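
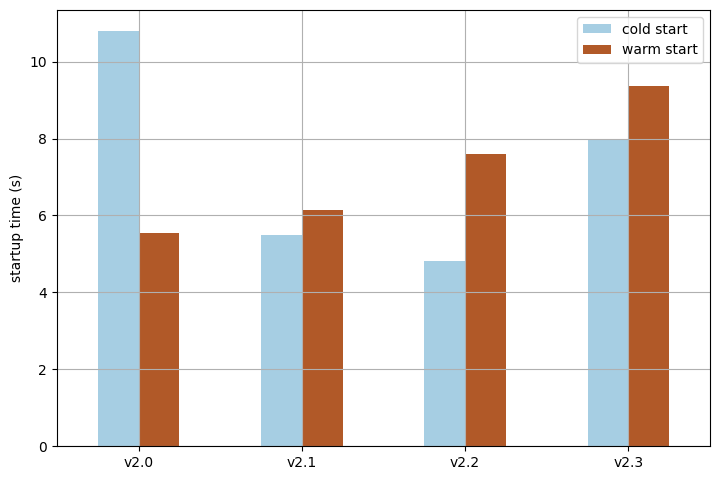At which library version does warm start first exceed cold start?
v2.0: warm start ≈ 6 vs cold start ≈ 11 (not yet); v2.1: warm start ≈ 6 vs cold start ≈ 5 (first crossover).

v2.1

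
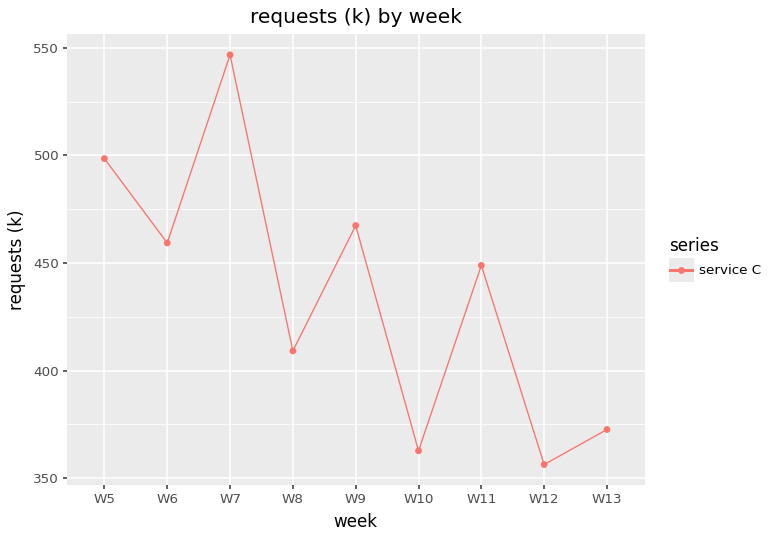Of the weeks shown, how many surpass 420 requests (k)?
5

Above 420: W5, W6, W7, W9, W11.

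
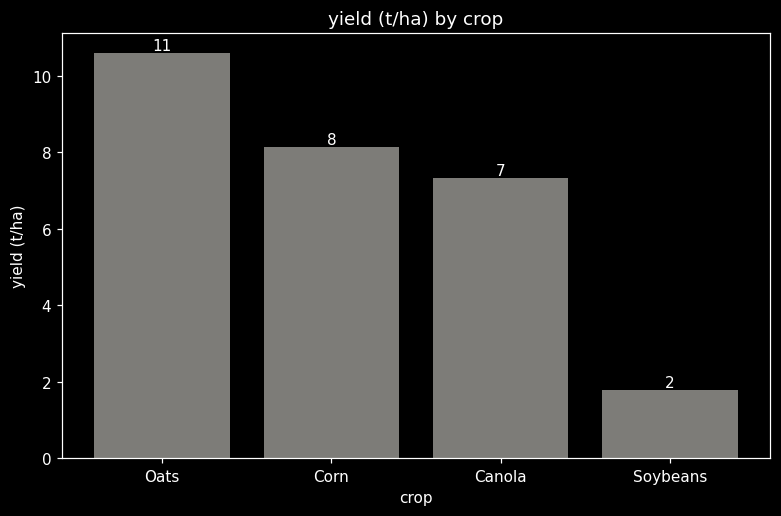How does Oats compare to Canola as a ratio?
Oats ≈ 11, Canola ≈ 7; 11/7 ≈ 1.57.

≈ 1.57×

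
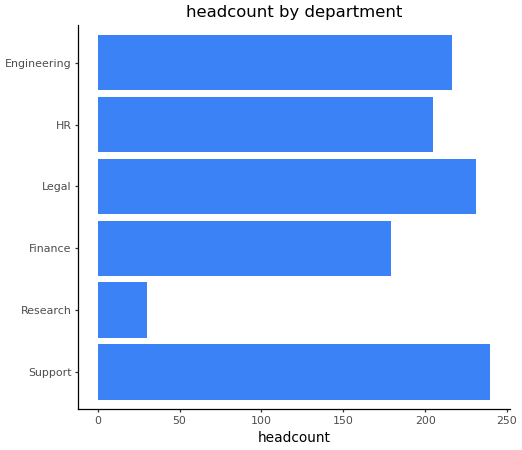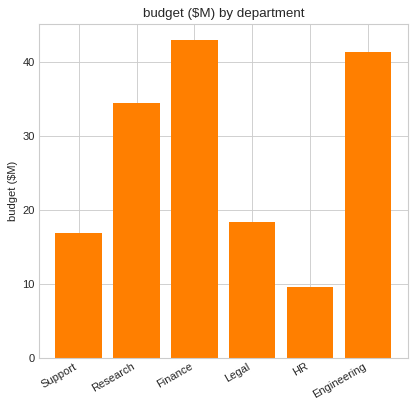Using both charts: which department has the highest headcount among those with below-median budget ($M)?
Support

Chart 2 median budget ($M) ≈ 25; below-median departments: Support, Legal, HR. Among those, Support has the highest headcount (≈ 250).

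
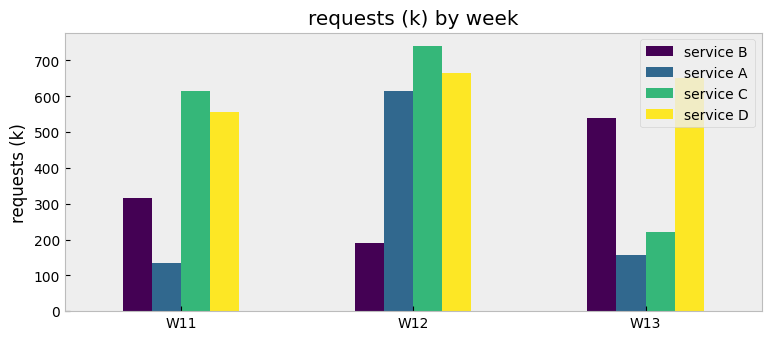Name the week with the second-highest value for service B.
Top 3 for service B: W13 ≈ 500, W11 ≈ 300, W12 ≈ 200.

W11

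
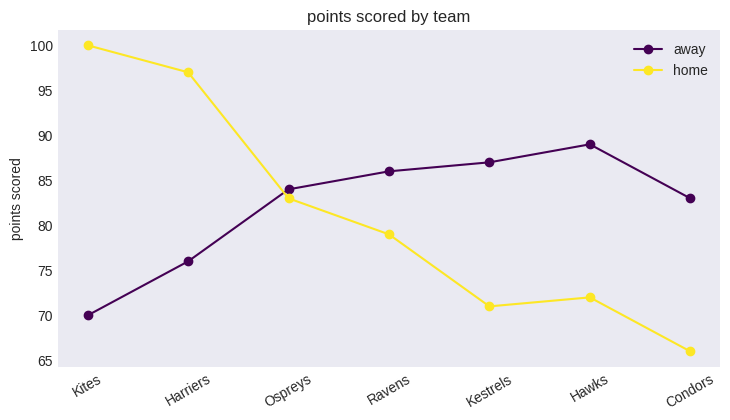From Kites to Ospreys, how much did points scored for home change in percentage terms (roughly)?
Kites ≈ 100, Ospreys ≈ 85; (85 − 100) / 100 ≈ -15%.

≈ -15%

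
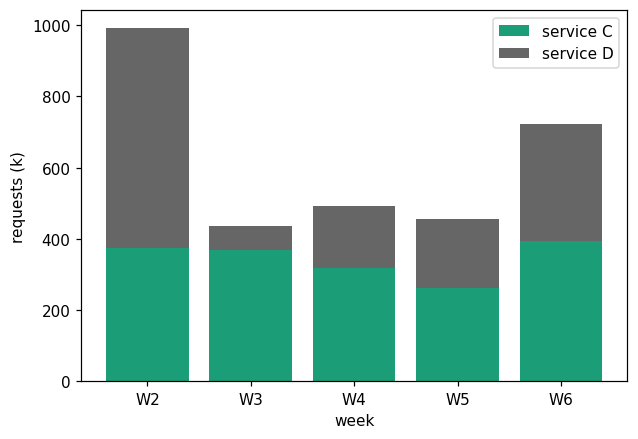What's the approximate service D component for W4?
≈ 200

service D top ≈ 500, bottom ≈ 300; segment ≈ 200.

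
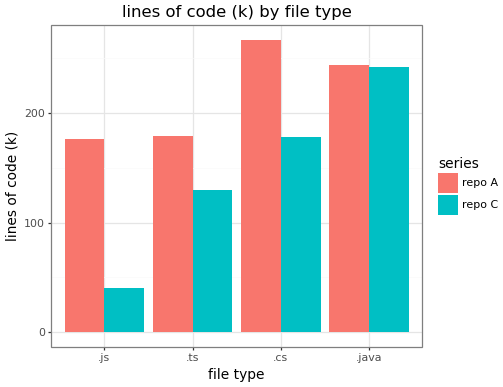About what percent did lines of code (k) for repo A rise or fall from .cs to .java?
≈ -9.1%

.cs ≈ 275, .java ≈ 250; (250 − 275) / 275 ≈ -9.1%.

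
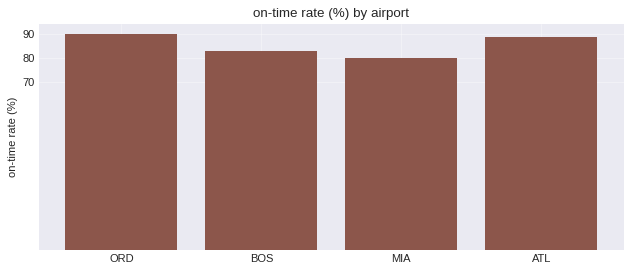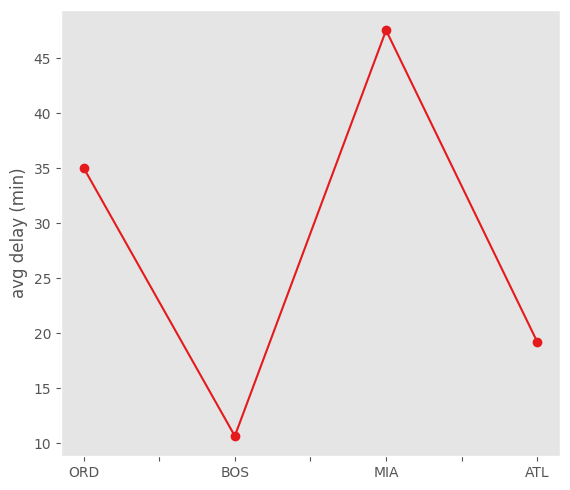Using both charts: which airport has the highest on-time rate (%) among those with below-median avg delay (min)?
Chart 2 median avg delay (min) ≈ 25; below-median airports: BOS, ATL. Among those, ATL has the highest on-time rate (%) (≈ 90).

ATL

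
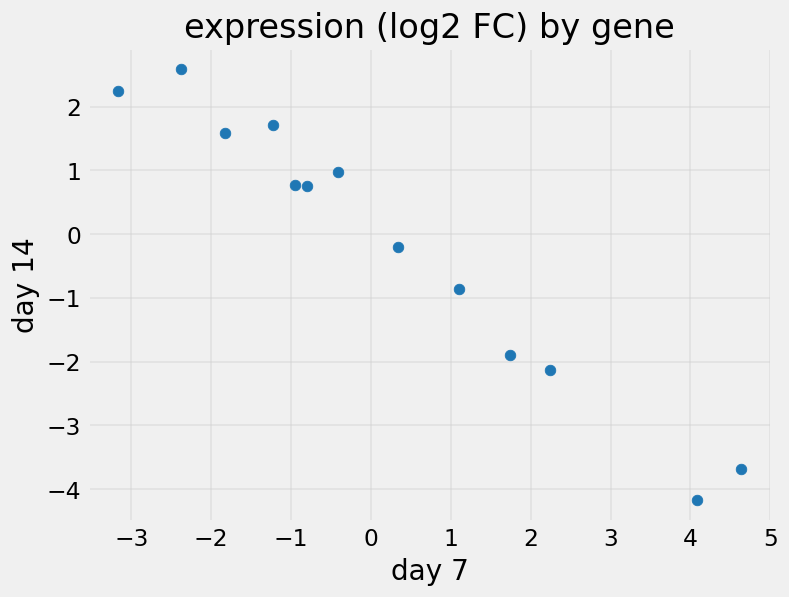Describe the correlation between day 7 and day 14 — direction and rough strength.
Points are negatively correlated; strong (|r| ≈ 1.0).

negative, strong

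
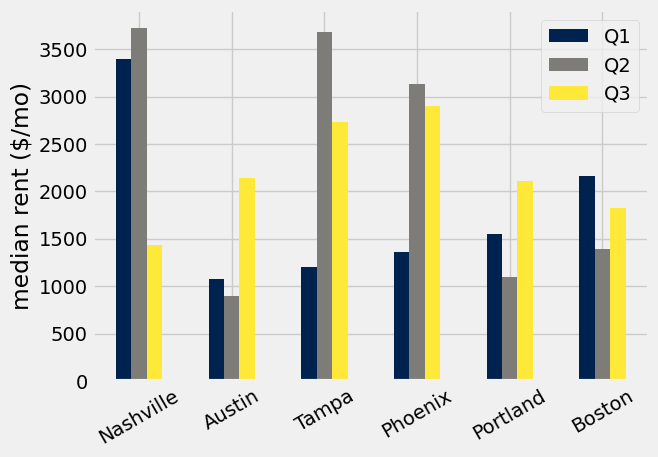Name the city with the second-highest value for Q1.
Boston

Top 3 for Q1: Nashville ≈ 3500, Boston ≈ 2000, Portland ≈ 1500.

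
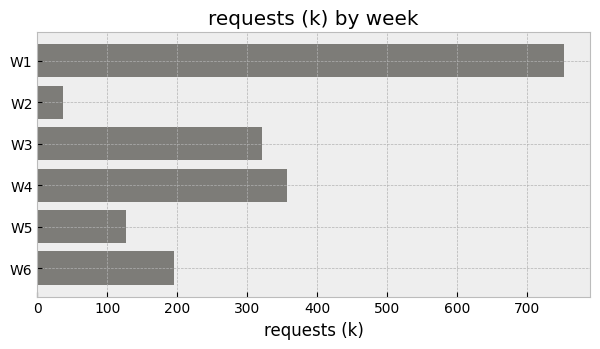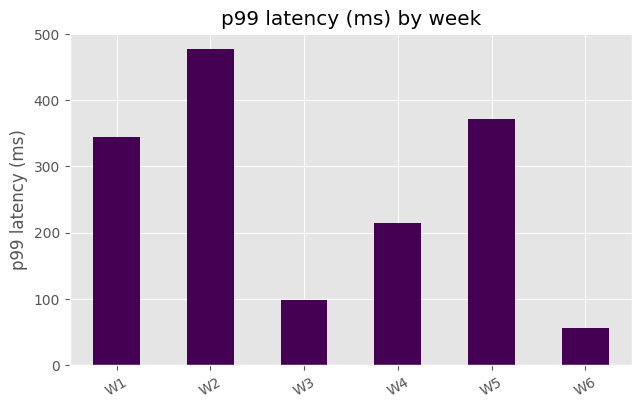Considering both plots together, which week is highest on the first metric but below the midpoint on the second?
Chart 2 median p99 latency (ms) ≈ 300; below-median weeks: W3, W4, W6. Among those, W4 has the highest requests (k) (≈ 400).

W4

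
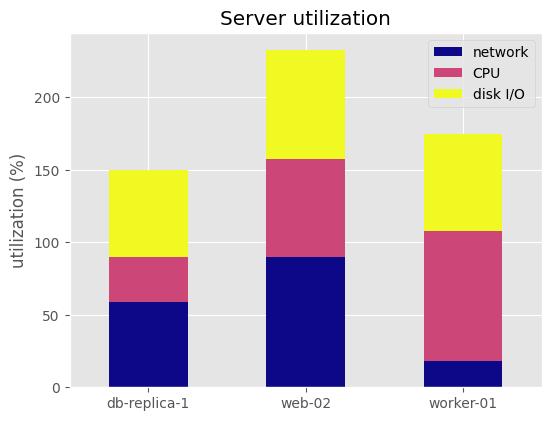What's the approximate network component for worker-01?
network top ≈ 20, bottom ≈ 0; segment ≈ 20.

≈ 20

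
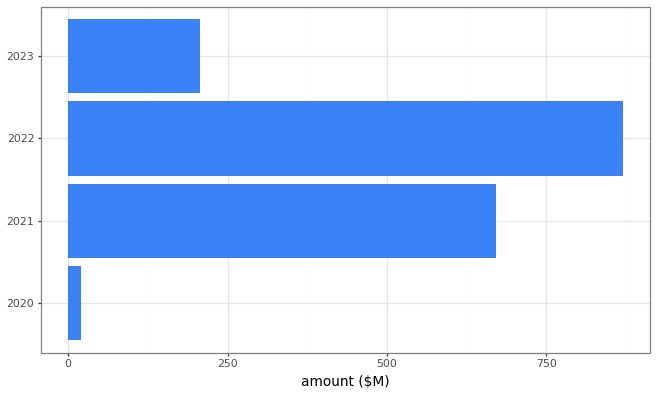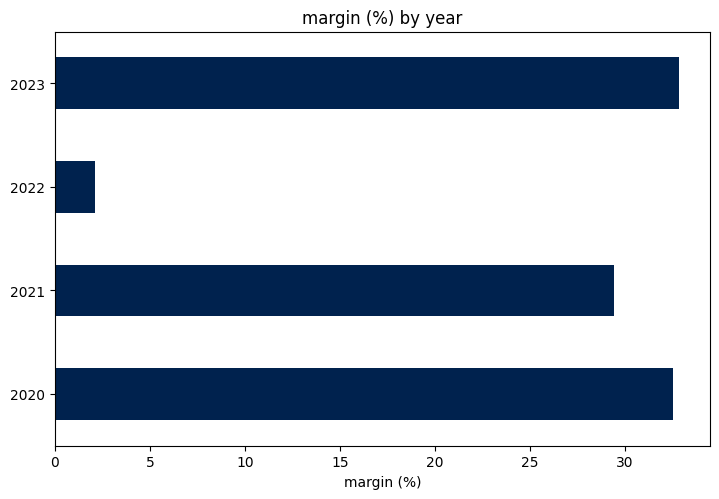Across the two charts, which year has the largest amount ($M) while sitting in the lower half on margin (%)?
Chart 2 median margin (%) ≈ 30; below-median years: 2021, 2022. Among those, 2022 has the highest amount ($M) (≈ 900).

2022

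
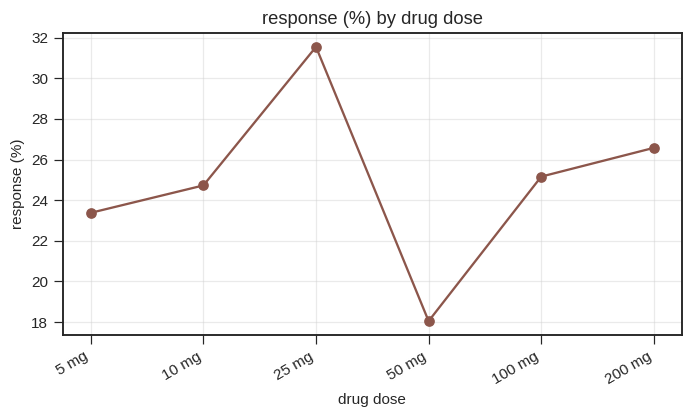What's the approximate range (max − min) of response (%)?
Max 25 mg ≈ 32, min 50 mg ≈ 18; range ≈ 14.

≈ 14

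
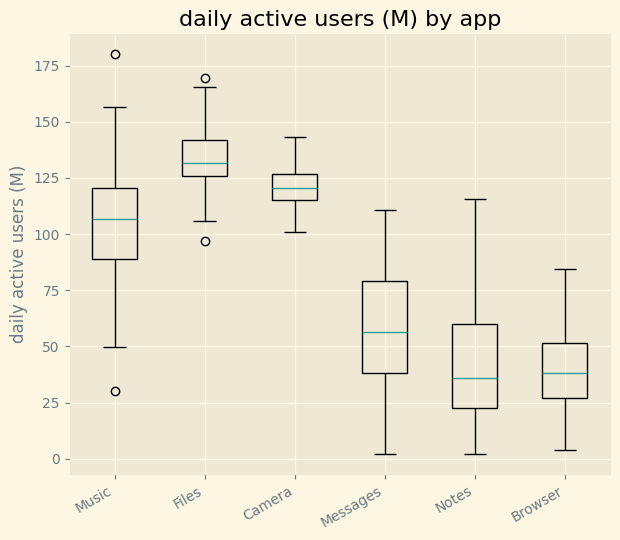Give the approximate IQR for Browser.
Q3 ≈ 50, Q1 ≈ 30; IQR ≈ 20.

≈ 20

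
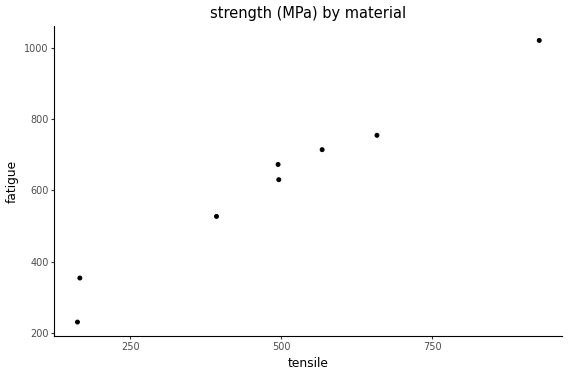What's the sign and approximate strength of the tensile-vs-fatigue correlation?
Points are positively correlated; strong (|r| ≈ 1.0).

positive, strong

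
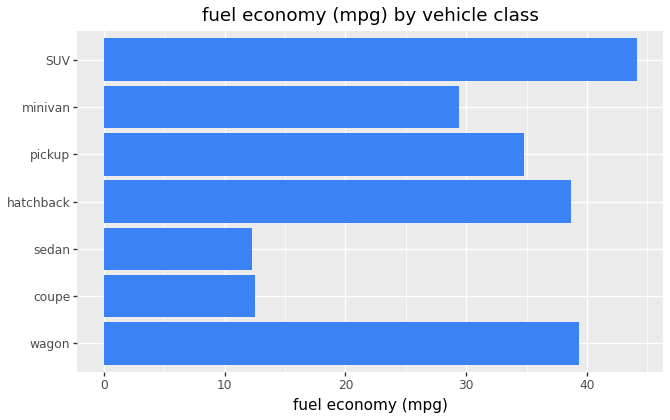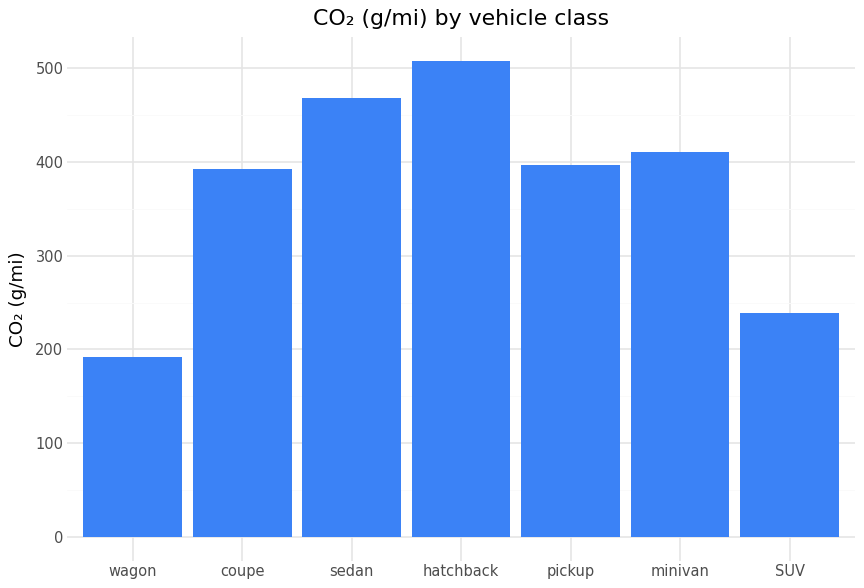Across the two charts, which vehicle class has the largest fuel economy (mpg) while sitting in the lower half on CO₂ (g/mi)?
SUV

Chart 2 median CO₂ (g/mi) ≈ 400; below-median vehicle classes: wagon, coupe, SUV. Among those, SUV has the highest fuel economy (mpg) (≈ 45).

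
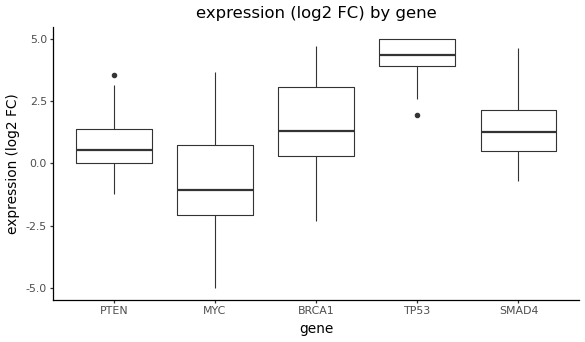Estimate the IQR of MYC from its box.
Q3 ≈ 1.0, Q1 ≈ -2.0; IQR ≈ 3.0.

≈ 3.0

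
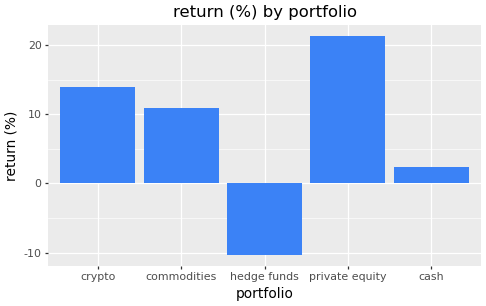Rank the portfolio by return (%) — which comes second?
Top 3: private equity ≈ 20, crypto ≈ 15, commodities ≈ 10.

crypto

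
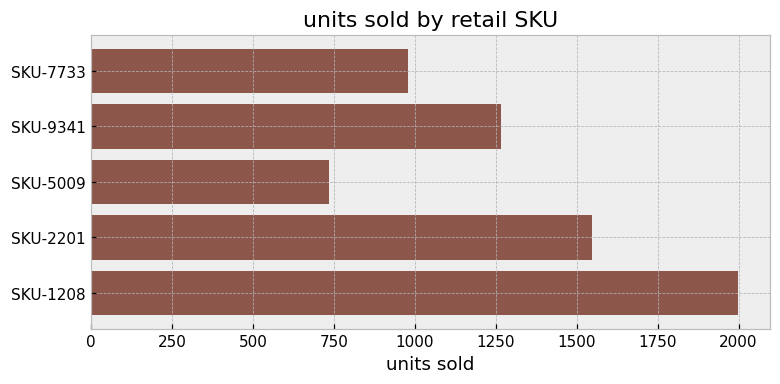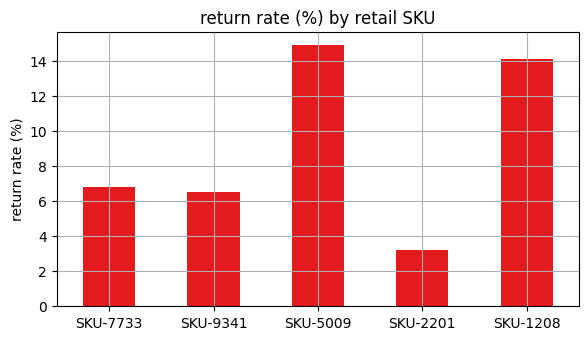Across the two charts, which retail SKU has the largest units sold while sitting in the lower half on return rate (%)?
SKU-2201

Chart 2 median return rate (%) ≈ 6; below-median retail SKUs: SKU-9341, SKU-2201. Among those, SKU-2201 has the highest units sold (≈ 1600).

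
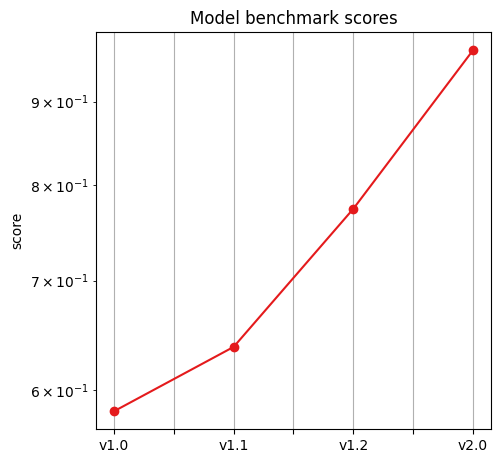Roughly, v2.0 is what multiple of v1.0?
≈ 1.58×

v2.0 ≈ 0.95, v1.0 ≈ 0.60; 0.95/0.60 ≈ 1.58.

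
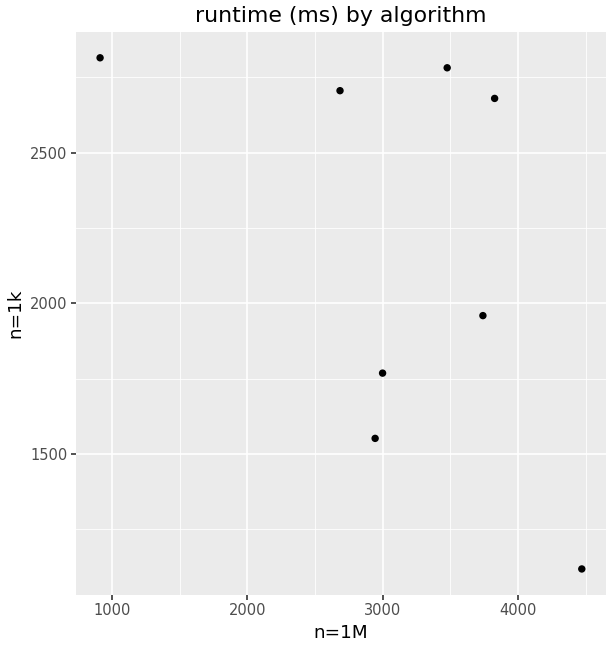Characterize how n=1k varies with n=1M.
negative, moderate

Points are negatively correlated; moderate (|r| ≈ 0.5).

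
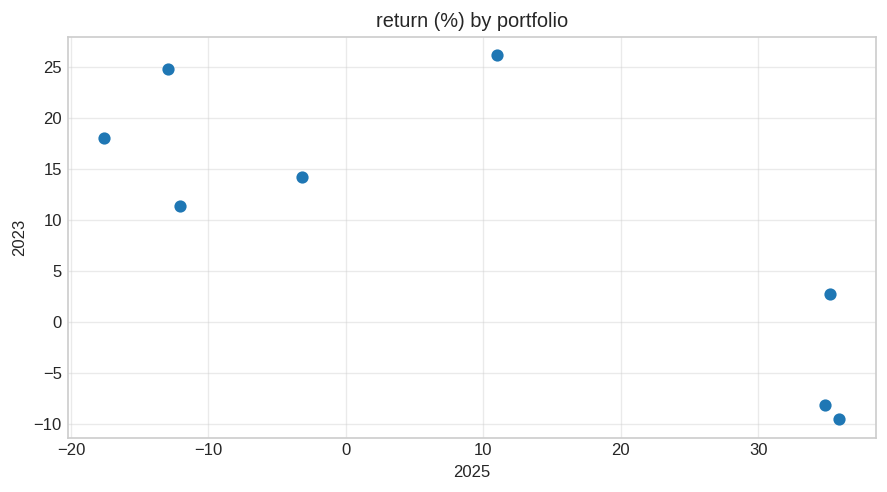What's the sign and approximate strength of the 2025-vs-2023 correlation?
negative, strong

Points are negatively correlated; strong (|r| ≈ 0.8).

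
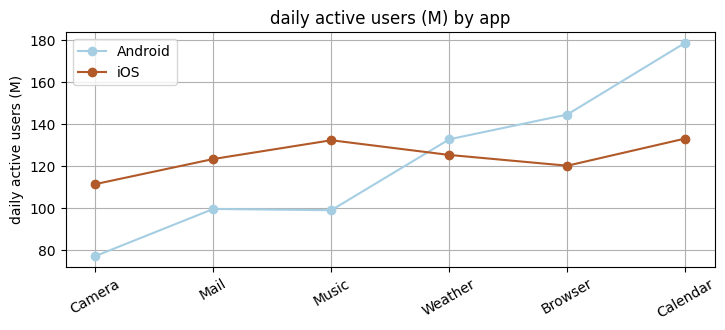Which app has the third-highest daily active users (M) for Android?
Top 4 for Android: Calendar ≈ 180, Browser ≈ 140, Weather ≈ 130, Mail ≈ 100.

Weather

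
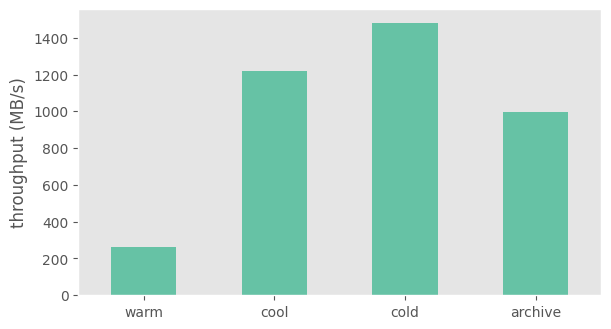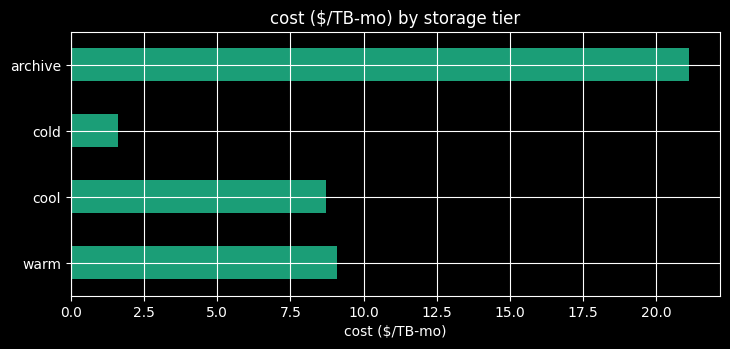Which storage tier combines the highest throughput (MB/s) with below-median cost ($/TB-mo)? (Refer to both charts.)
cold

Chart 2 median cost ($/TB-mo) ≈ 8; below-median storage tiers: cool, cold. Among those, cold has the highest throughput (MB/s) (≈ 1400).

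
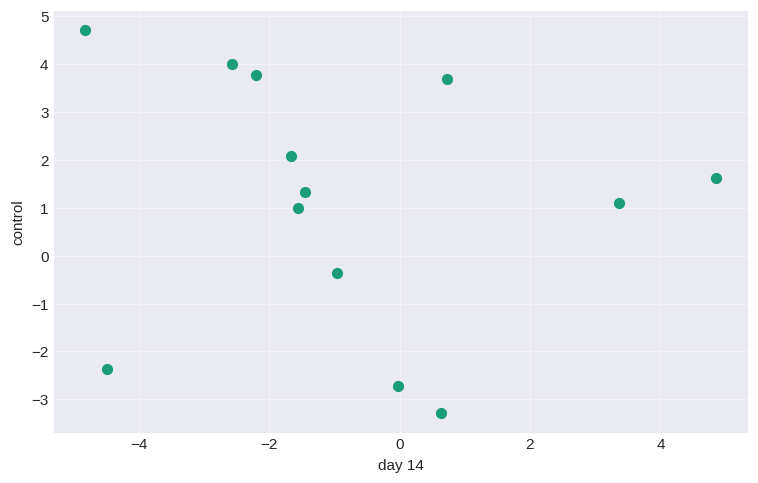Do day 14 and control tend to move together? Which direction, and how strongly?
Points are roughly uncorrelated; weak (|r| ≈ 0.2).

no clear correlation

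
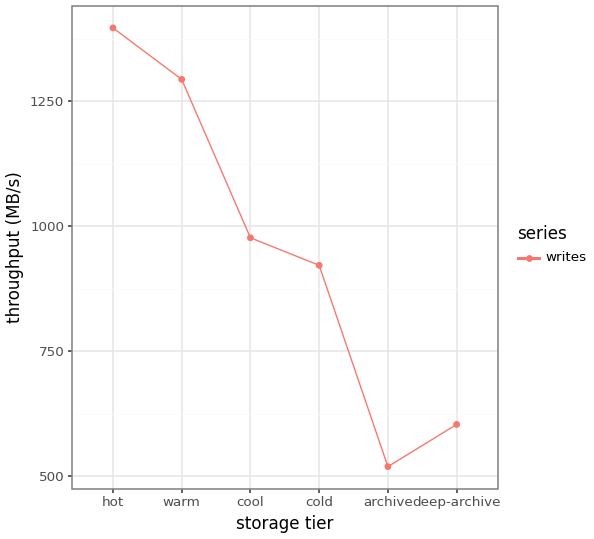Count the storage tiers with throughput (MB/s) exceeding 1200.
2

Above 1200: hot, warm.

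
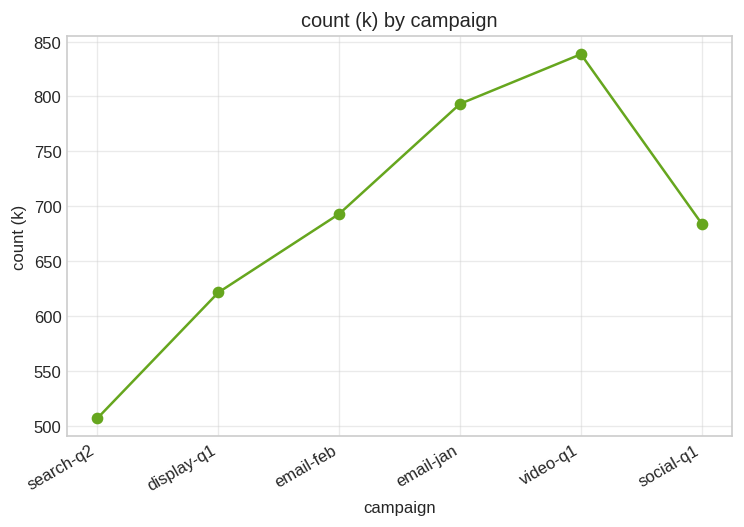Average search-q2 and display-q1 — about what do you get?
(500 + 600) / 2 ≈ 550.

≈ 550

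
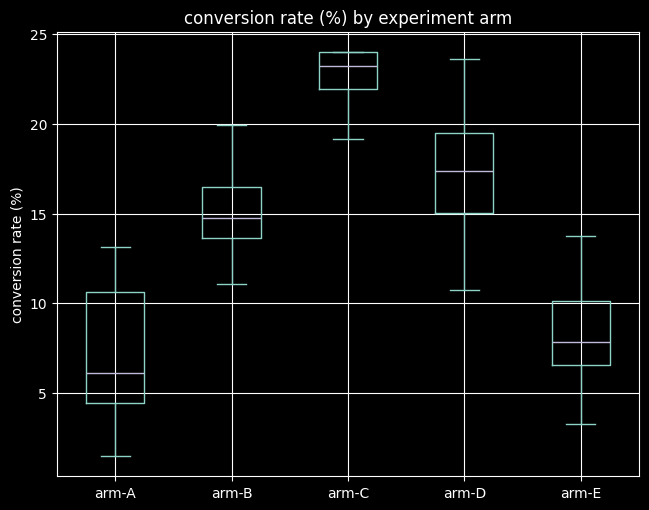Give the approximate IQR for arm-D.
≈ 4

Q3 ≈ 20, Q1 ≈ 16; IQR ≈ 4.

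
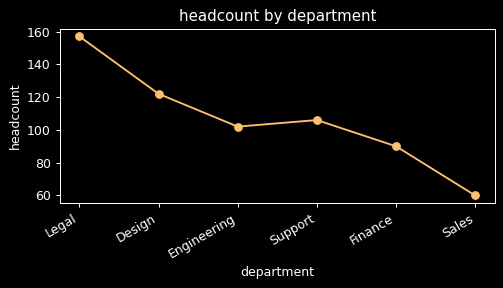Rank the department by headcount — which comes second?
Top 3: Legal ≈ 160, Design ≈ 120, Support ≈ 110.

Design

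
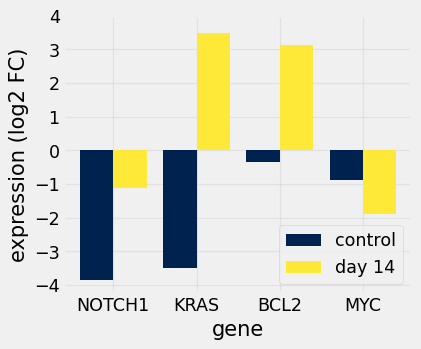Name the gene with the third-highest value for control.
KRAS

Top 4 for control: BCL2 ≈ 0, MYC ≈ -1, KRAS ≈ -3, NOTCH1 ≈ -4.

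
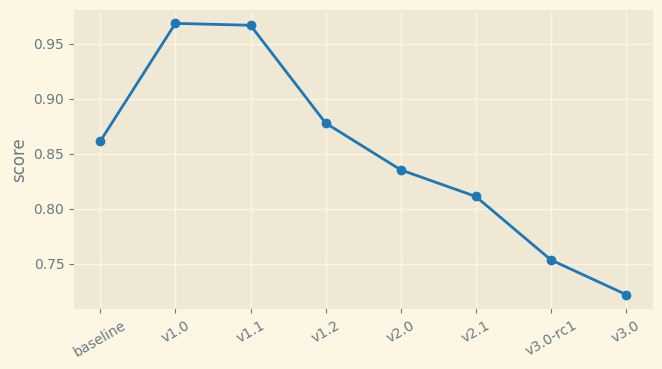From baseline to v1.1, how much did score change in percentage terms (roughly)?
≈ +11.8%

baseline ≈ 0.85, v1.1 ≈ 0.95; (0.95 − 0.85) / 0.85 ≈ +11.8%.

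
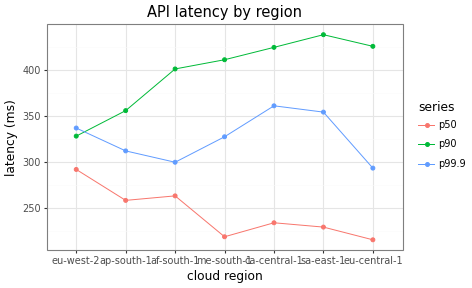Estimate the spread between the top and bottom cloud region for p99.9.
Max ca-central-1 ≈ 360, min eu-central-1 ≈ 300; range ≈ 60.

≈ 60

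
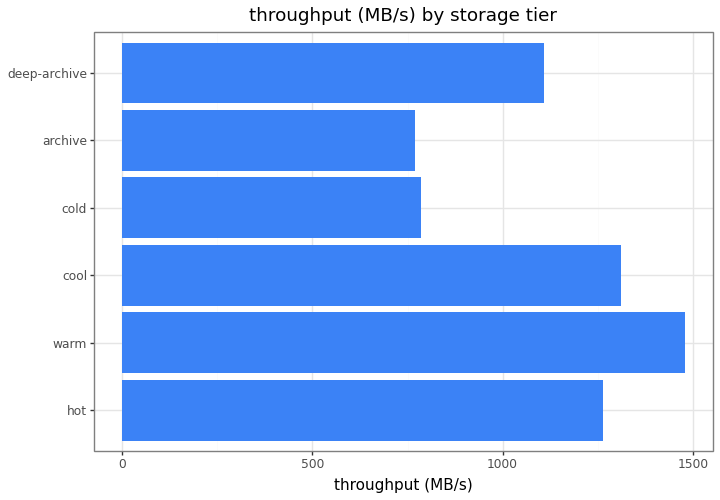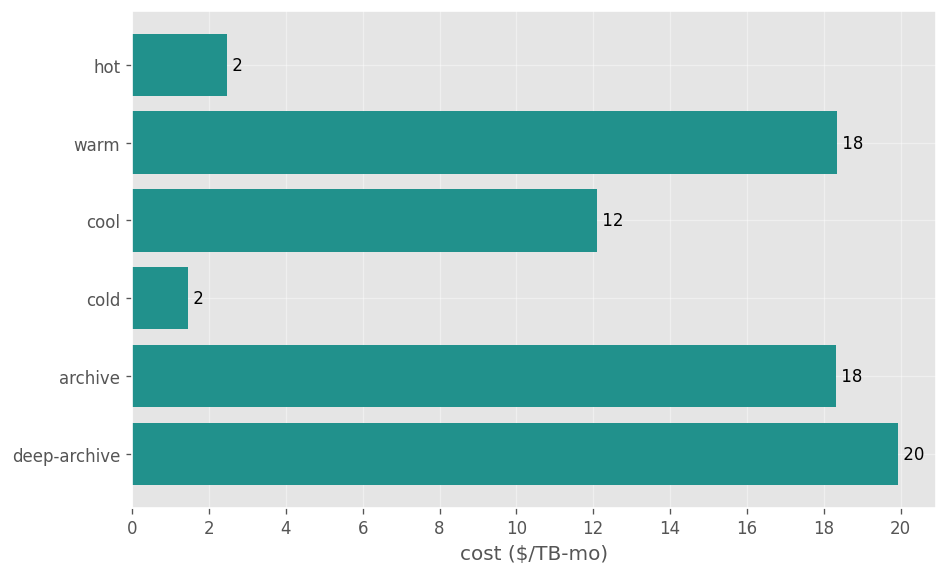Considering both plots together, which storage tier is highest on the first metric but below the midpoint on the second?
Chart 2 median cost ($/TB-mo) ≈ 16; below-median storage tiers: hot, cool, cold. Among those, cool has the highest throughput (MB/s) (≈ 1400).

cool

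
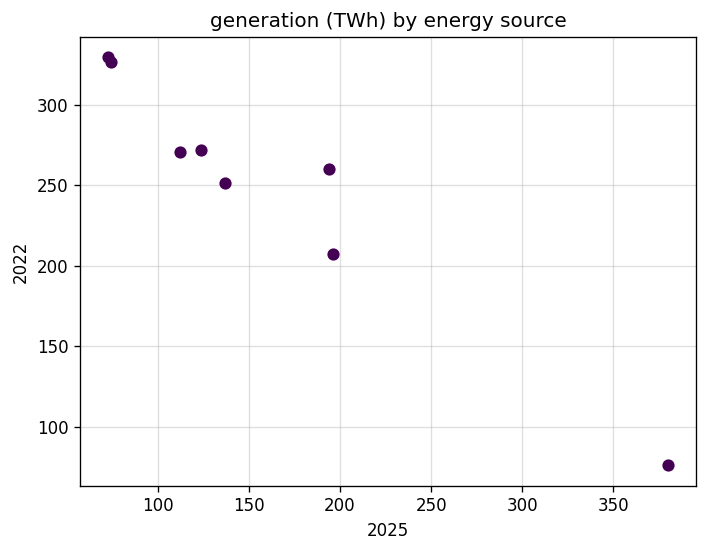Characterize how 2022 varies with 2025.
Points are negatively correlated; strong (|r| ≈ 1.0).

negative, strong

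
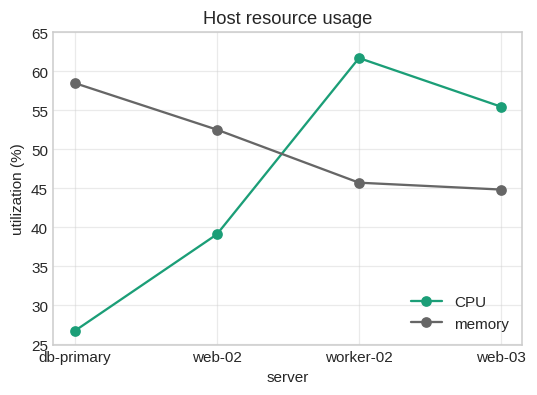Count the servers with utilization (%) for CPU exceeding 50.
2

Above 50: worker-02, web-03.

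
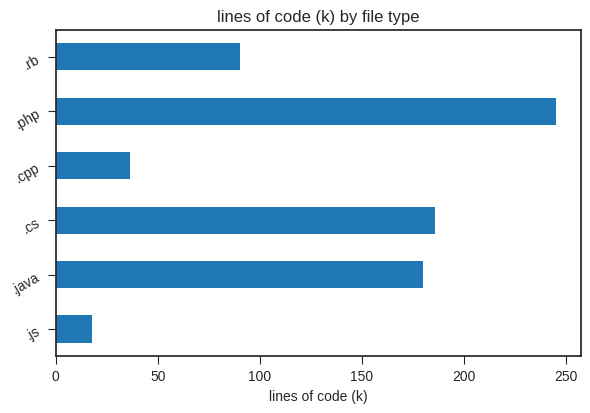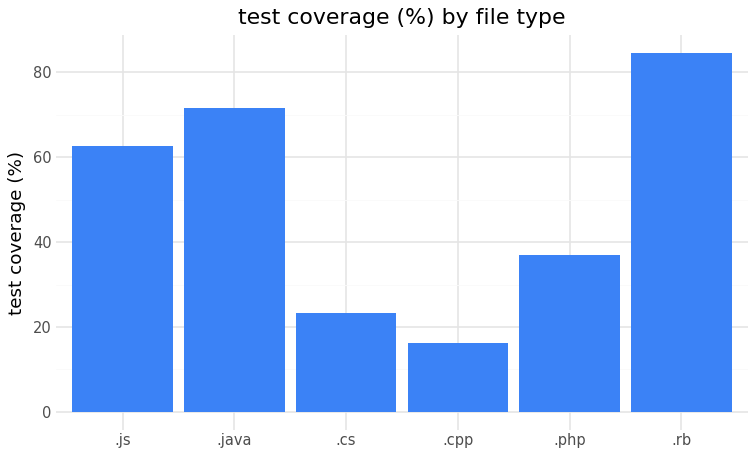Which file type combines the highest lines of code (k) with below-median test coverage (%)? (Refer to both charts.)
.php

Chart 2 median test coverage (%) ≈ 50; below-median file types: .cs, .cpp, .php. Among those, .php has the highest lines of code (k) (≈ 250).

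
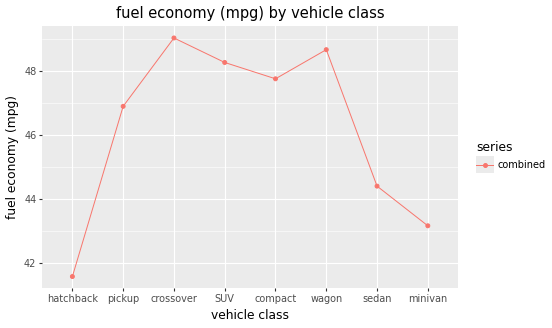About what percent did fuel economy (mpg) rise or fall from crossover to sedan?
≈ -10.2%

crossover ≈ 49, sedan ≈ 44; (44 − 49) / 49 ≈ -10.2%.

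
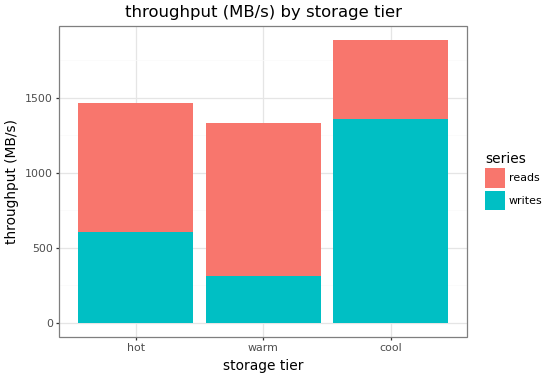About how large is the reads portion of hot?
reads top ≈ 1400, bottom ≈ 600; segment ≈ 800.

≈ 800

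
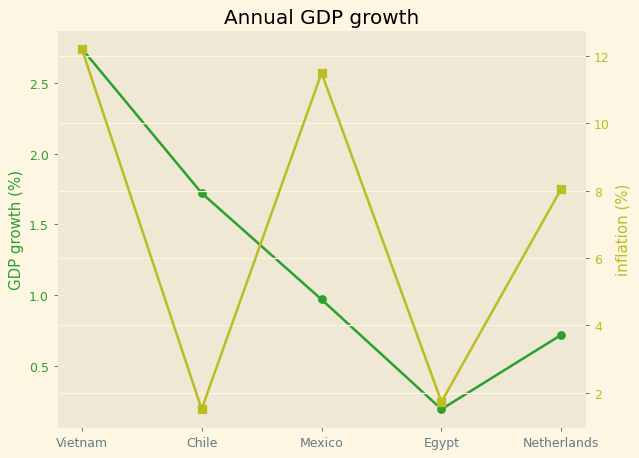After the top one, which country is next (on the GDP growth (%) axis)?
Top 3 (on the GDP growth (%) axis): Vietnam ≈ 2.5, Chile ≈ 1.5, Mexico ≈ 1.0.

Chile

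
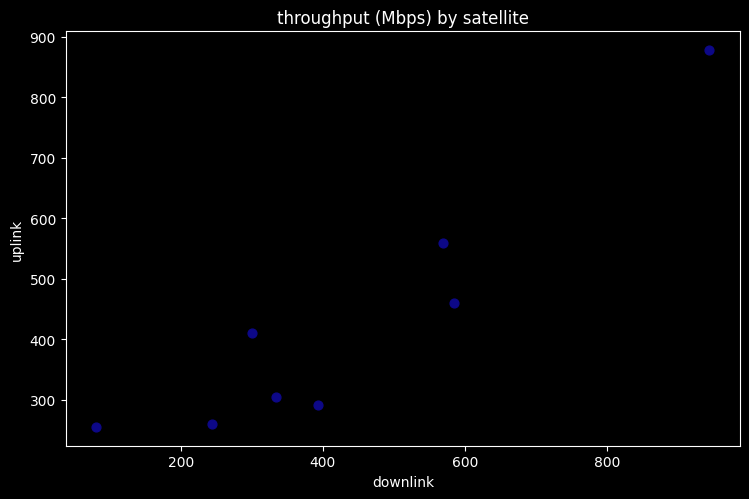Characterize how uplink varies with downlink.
Points are positively correlated; strong (|r| ≈ 0.9).

positive, strong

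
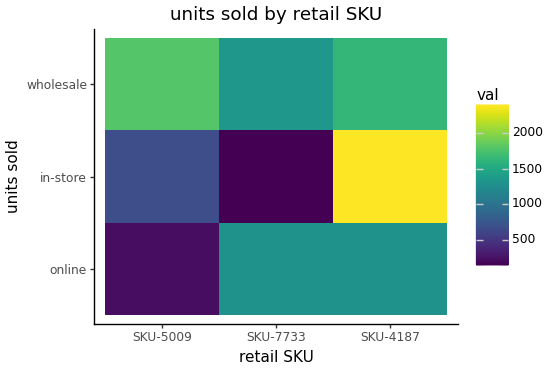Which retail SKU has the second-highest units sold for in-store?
Top 3 for in-store: SKU-4187 ≈ 2400, SKU-5009 ≈ 600, SKU-7733 ≈ 200.

SKU-5009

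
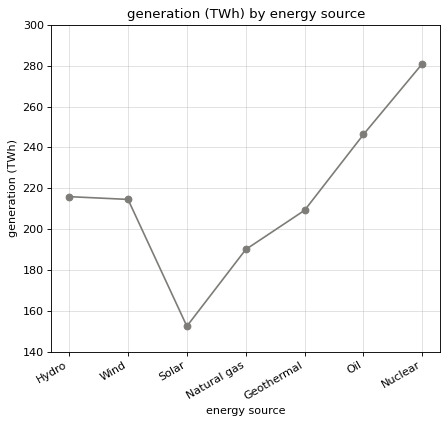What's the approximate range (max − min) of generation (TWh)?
Max Nuclear ≈ 280, min Solar ≈ 160; range ≈ 120.

≈ 120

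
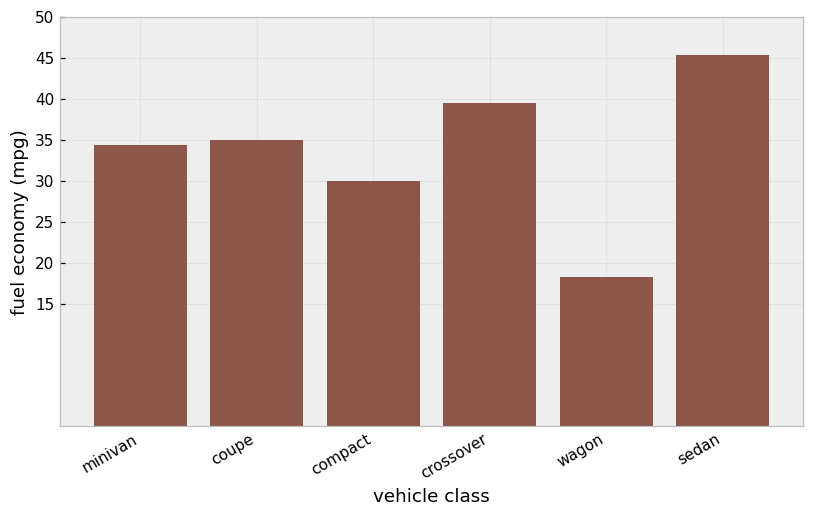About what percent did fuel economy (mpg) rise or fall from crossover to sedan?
≈ +12.5%

crossover ≈ 40, sedan ≈ 45; (45 − 40) / 40 ≈ +12.5%.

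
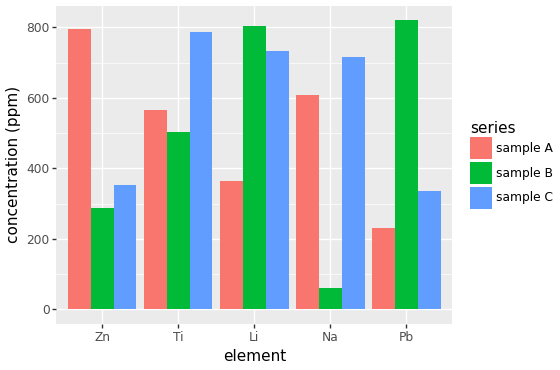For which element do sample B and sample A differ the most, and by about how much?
Pb: sample B ≈ 800, sample A ≈ 200 → gap ≈ 600. Next-largest (Na) is only ≈ 500.

Pb, ≈ 600 ppm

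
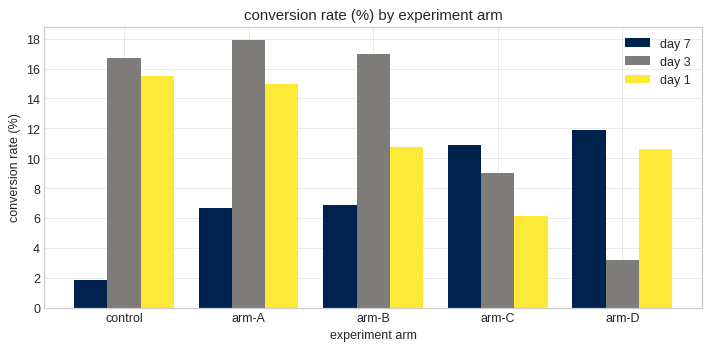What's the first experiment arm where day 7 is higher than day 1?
arm-B: day 7 ≈ 6 vs day 1 ≈ 10 (not yet); arm-C: day 7 ≈ 10 vs day 1 ≈ 6 (first crossover).

arm-C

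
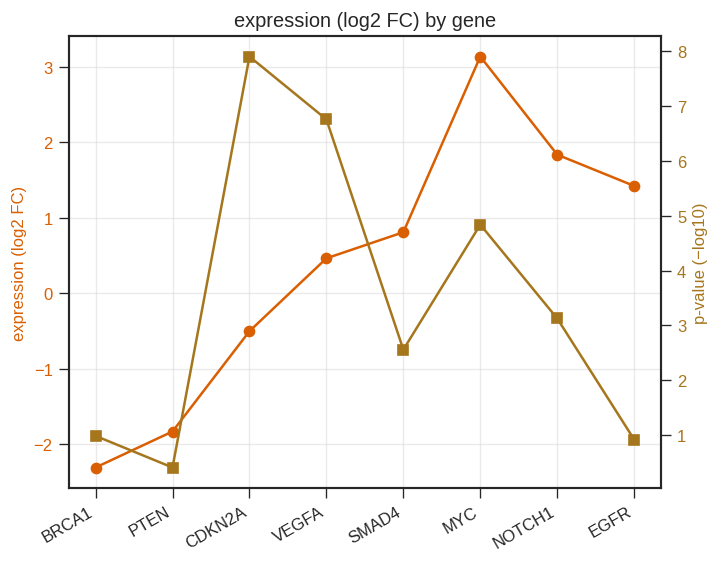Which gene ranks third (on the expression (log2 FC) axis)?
Top 4 (on the expression (log2 FC) axis): MYC ≈ 3.0, NOTCH1 ≈ 2.0, EGFR ≈ 1.5, SMAD4 ≈ 1.0.

EGFR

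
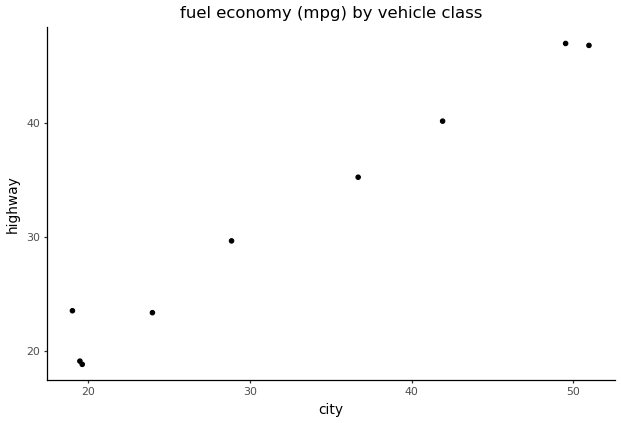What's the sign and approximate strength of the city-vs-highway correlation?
Points are positively correlated; strong (|r| ≈ 1.0).

positive, strong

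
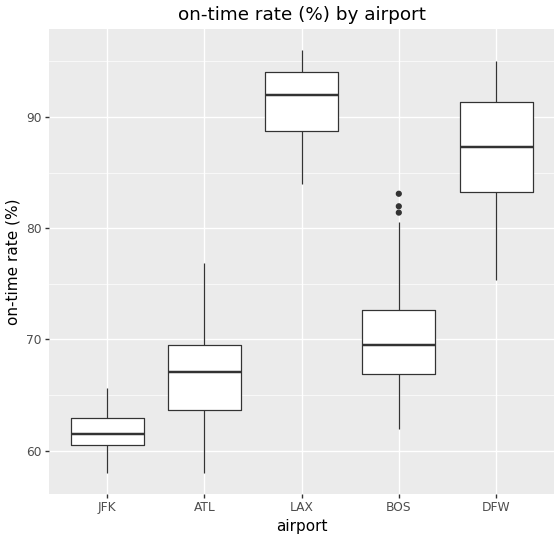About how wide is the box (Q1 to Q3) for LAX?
≈ 5

Q3 ≈ 95, Q1 ≈ 90; IQR ≈ 5.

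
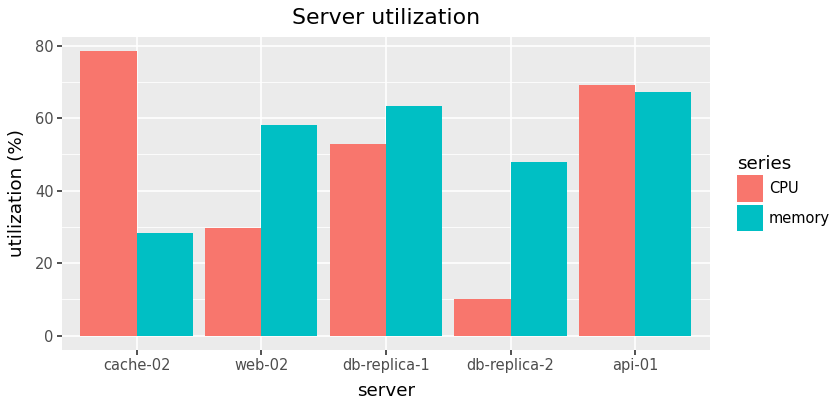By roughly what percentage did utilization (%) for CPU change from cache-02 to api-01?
cache-02 ≈ 80, api-01 ≈ 70; (70 − 80) / 80 ≈ -12.5%.

≈ -12.5%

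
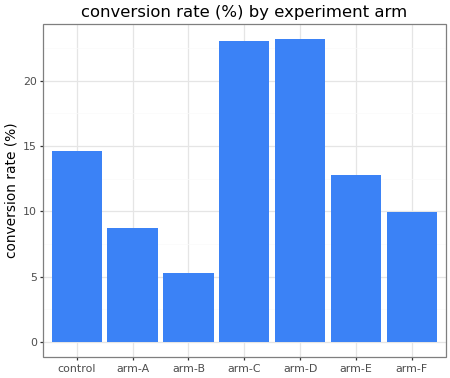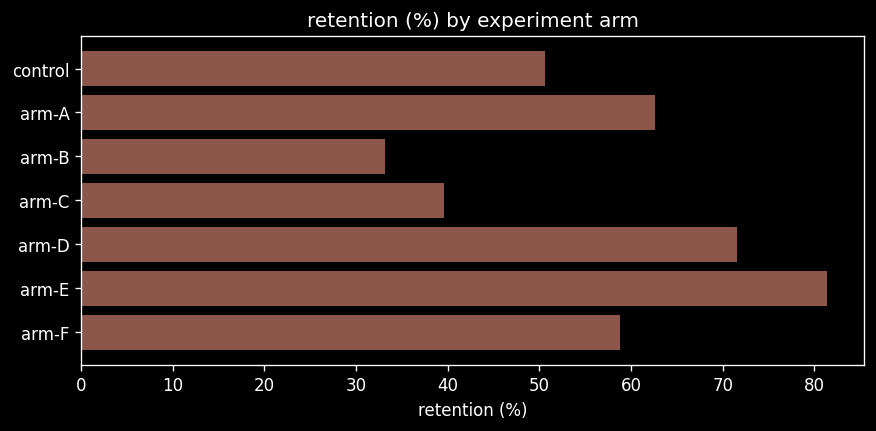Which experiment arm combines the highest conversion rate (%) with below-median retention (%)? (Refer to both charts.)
Chart 2 median retention (%) ≈ 60; below-median experiment arms: control, arm-B, arm-C. Among those, arm-C has the highest conversion rate (%) (≈ 25).

arm-C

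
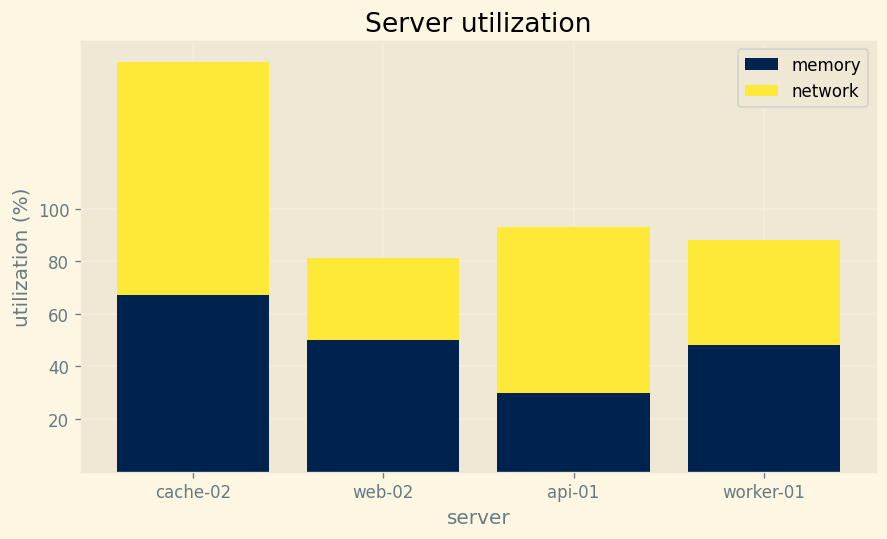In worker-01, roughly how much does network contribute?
network top ≈ 80, bottom ≈ 40; segment ≈ 40.

≈ 40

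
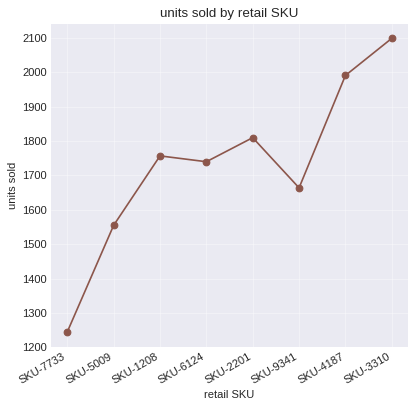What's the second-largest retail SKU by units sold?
SKU-4187

Top 3: SKU-3310 ≈ 2100, SKU-4187 ≈ 2000, SKU-2201 ≈ 1800.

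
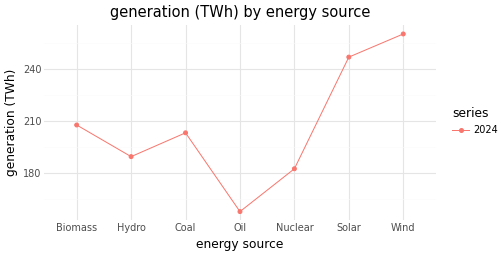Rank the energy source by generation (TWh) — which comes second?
Top 3: Wind ≈ 260, Solar ≈ 250, Biomass ≈ 210.

Solar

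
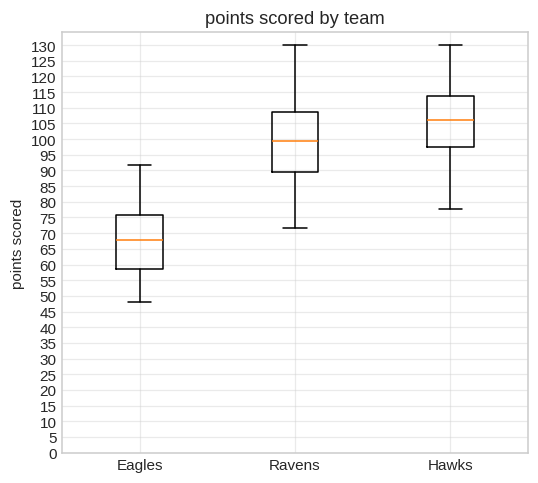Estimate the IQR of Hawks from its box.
≈ 15

Q3 ≈ 115, Q1 ≈ 100; IQR ≈ 15.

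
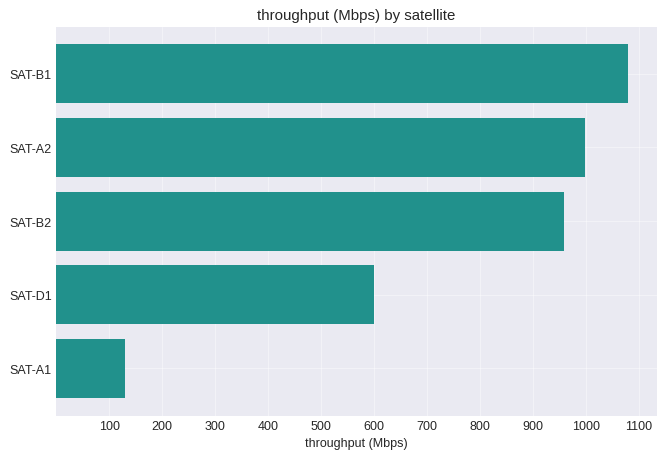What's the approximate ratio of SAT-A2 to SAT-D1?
SAT-A2 ≈ 1000, SAT-D1 ≈ 600; 1000/600 ≈ 1.67.

≈ 1.67×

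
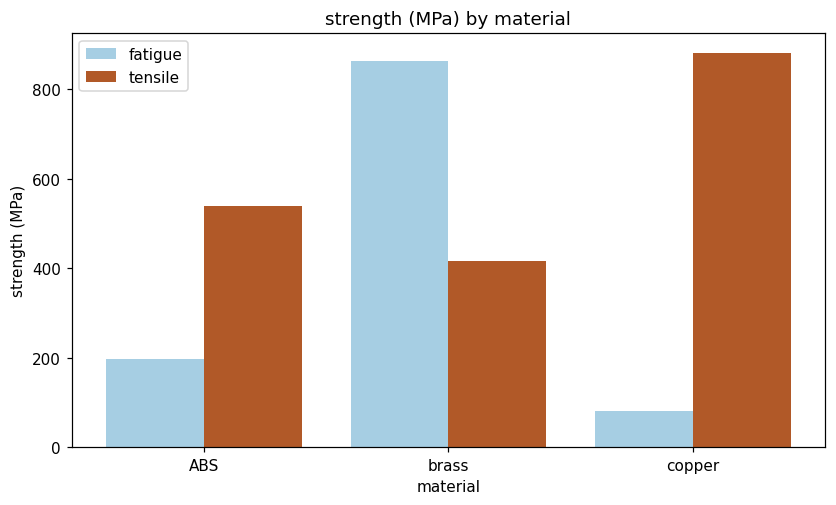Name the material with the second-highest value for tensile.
Top 3 for tensile: copper ≈ 900, ABS ≈ 500, brass ≈ 400.

ABS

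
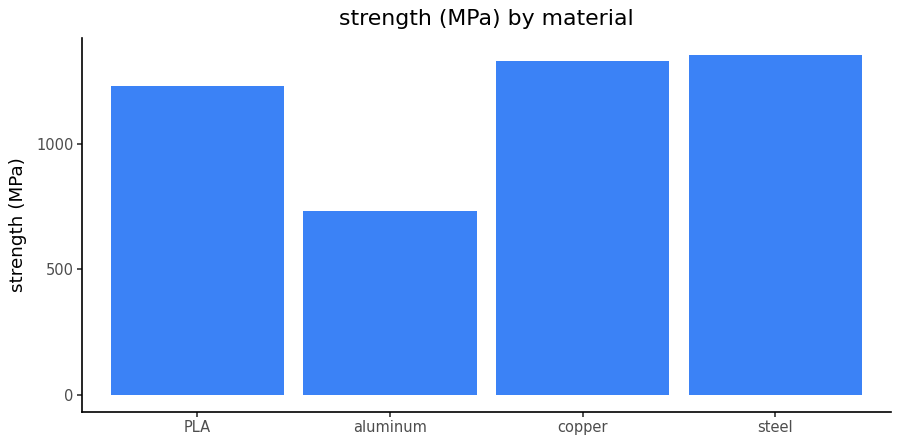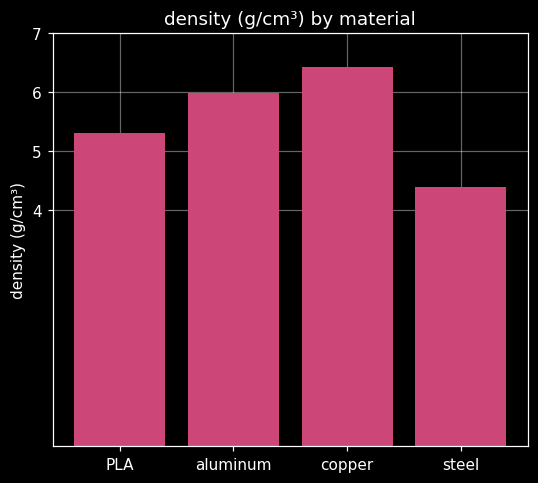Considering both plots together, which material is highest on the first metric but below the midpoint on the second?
Chart 2 median density (g/cm³) ≈ 6; below-median materials: PLA, steel. Among those, steel has the highest strength (MPa) (≈ 1400).

steel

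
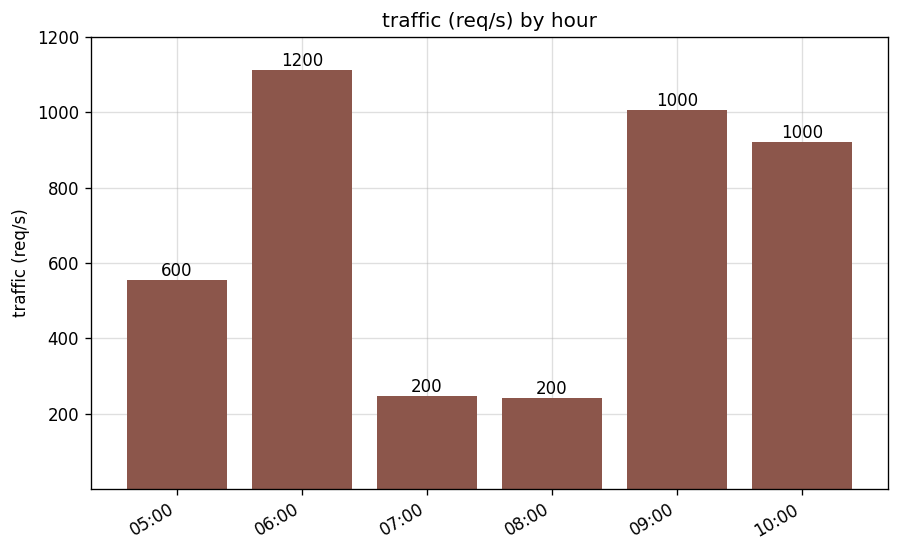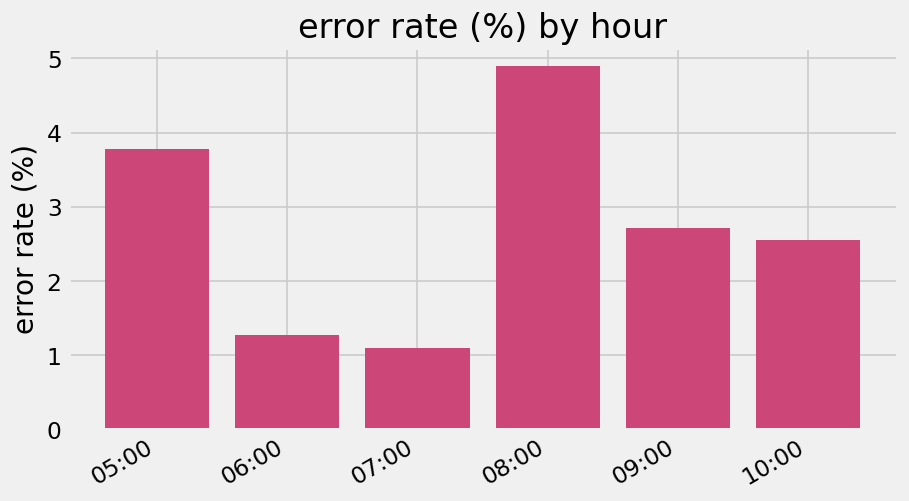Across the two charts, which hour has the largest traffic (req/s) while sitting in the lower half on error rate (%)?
06:00

Chart 2 median error rate (%) ≈ 2.5; below-median hours: 06:00, 07:00, 10:00. Among those, 06:00 has the highest traffic (req/s) (≈ 1200).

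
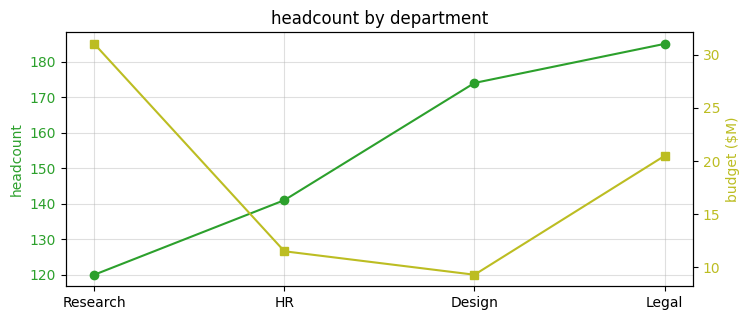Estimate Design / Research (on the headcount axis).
≈ 1.42×

Design ≈ 170, Research ≈ 120; 170/120 ≈ 1.42.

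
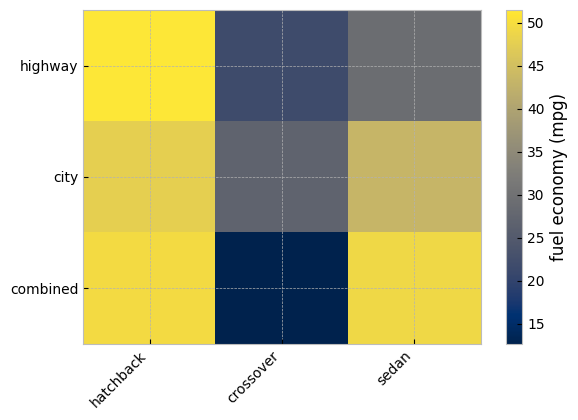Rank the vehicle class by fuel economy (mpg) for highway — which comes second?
sedan

Top 3 for highway: hatchback ≈ 50, sedan ≈ 30, crossover ≈ 20.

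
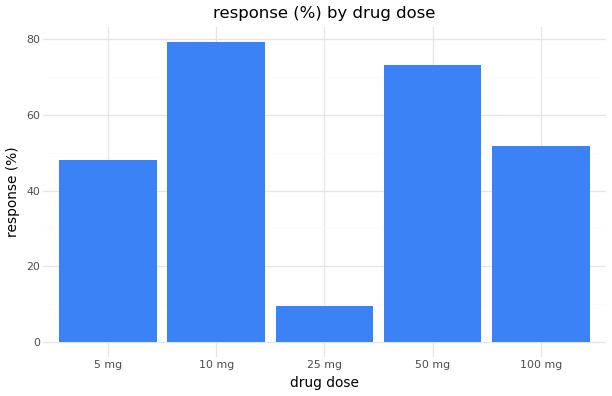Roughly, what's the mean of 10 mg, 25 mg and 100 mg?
≈ 47

(80 + 10 + 50) / 3 ≈ 47.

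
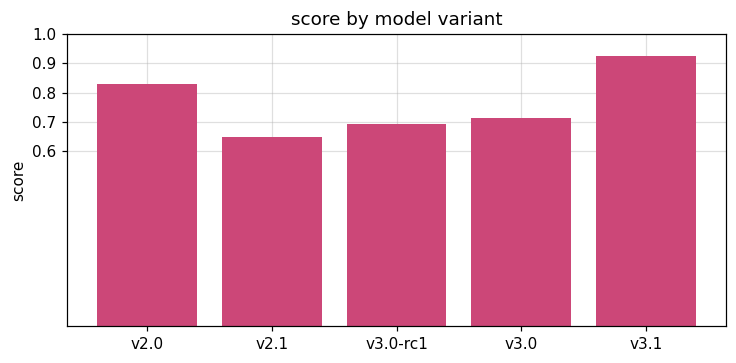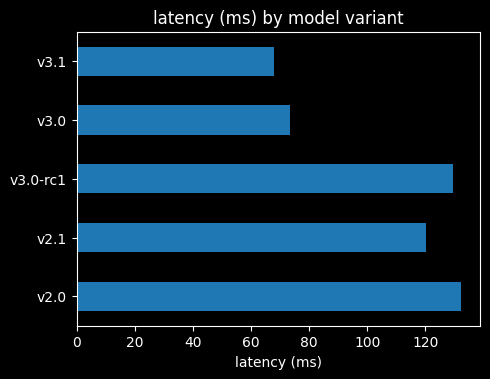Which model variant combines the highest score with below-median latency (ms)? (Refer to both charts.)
v3.1

Chart 2 median latency (ms) ≈ 120; below-median model variants: v3.0, v3.1. Among those, v3.1 has the highest score (≈ 0.9).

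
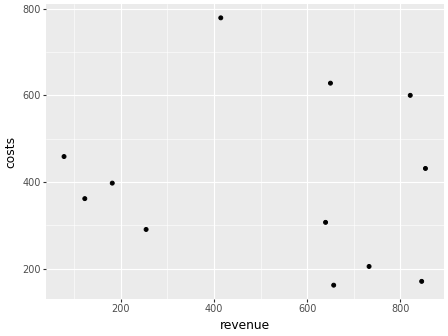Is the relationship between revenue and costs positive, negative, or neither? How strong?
no clear correlation

Points are roughly uncorrelated; weak (|r| ≈ 0.1).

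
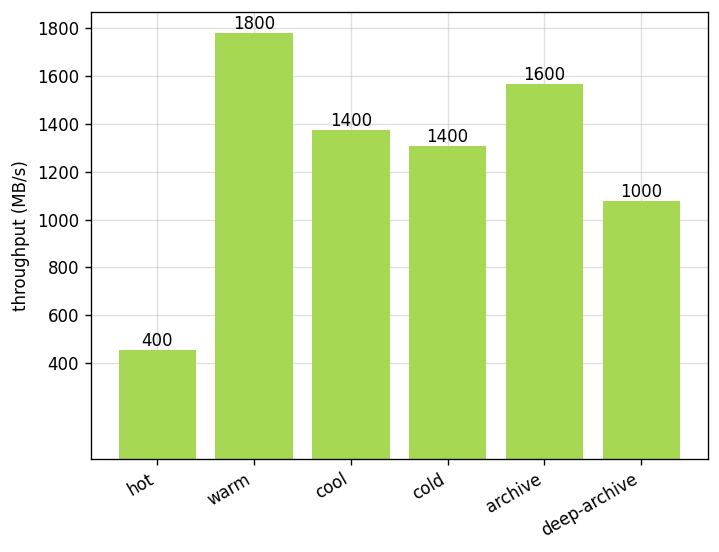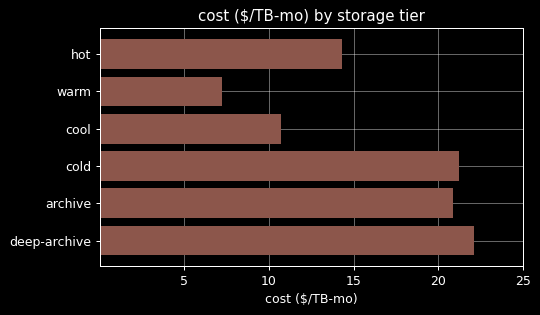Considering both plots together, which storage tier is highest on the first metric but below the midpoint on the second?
warm

Chart 2 median cost ($/TB-mo) ≈ 20; below-median storage tiers: hot, warm, cool. Among those, warm has the highest throughput (MB/s) (≈ 1800).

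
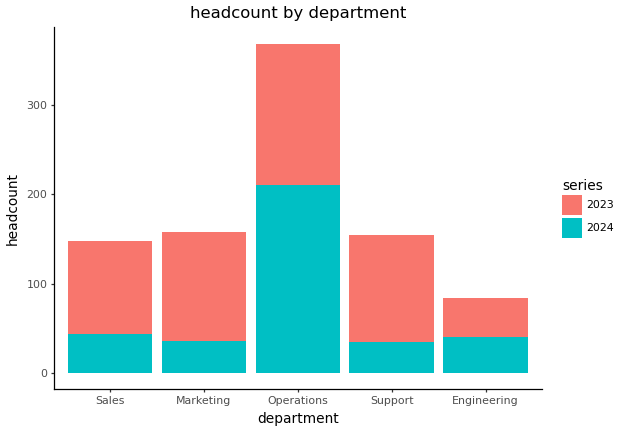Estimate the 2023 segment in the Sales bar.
2023 top ≈ 150, bottom ≈ 50; segment ≈ 100.

≈ 100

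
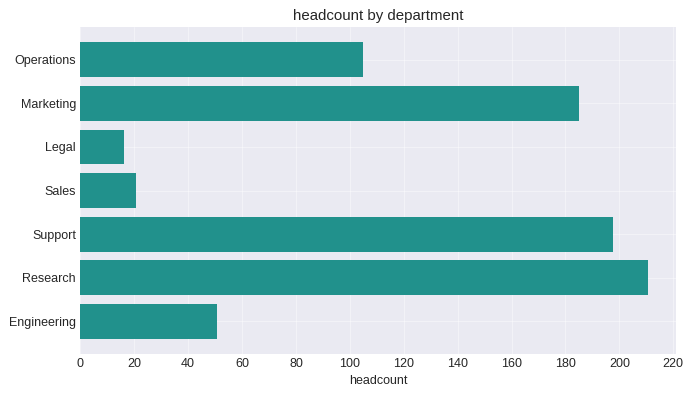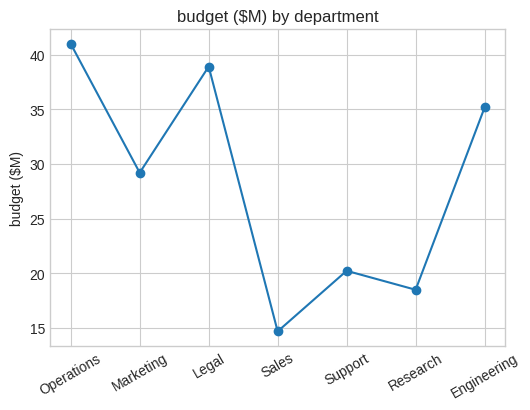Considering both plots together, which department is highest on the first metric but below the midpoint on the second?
Research

Chart 2 median budget ($M) ≈ 30; below-median departments: Sales, Support, Research. Among those, Research has the highest headcount (≈ 220).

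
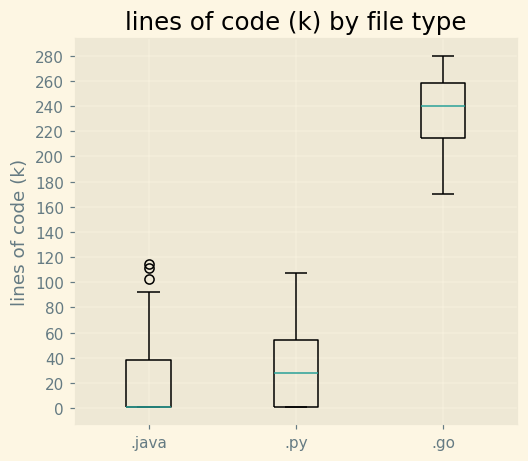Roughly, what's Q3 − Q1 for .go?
Q3 ≈ 260, Q1 ≈ 220; IQR ≈ 40.

≈ 40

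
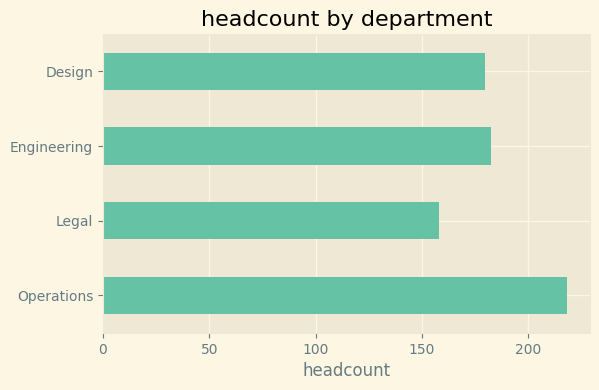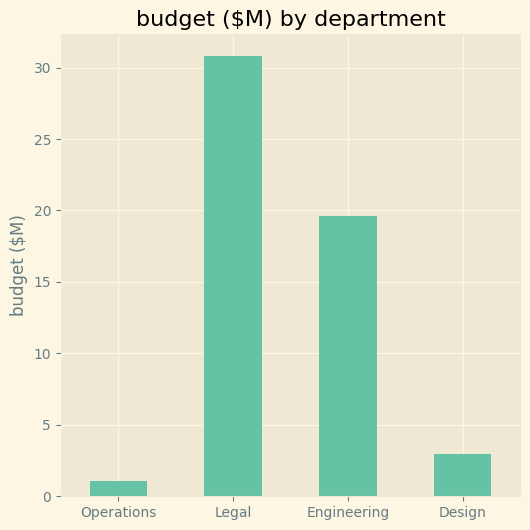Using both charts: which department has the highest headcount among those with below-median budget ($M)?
Operations

Chart 2 median budget ($M) ≈ 10; below-median departments: Operations, Design. Among those, Operations has the highest headcount (≈ 220).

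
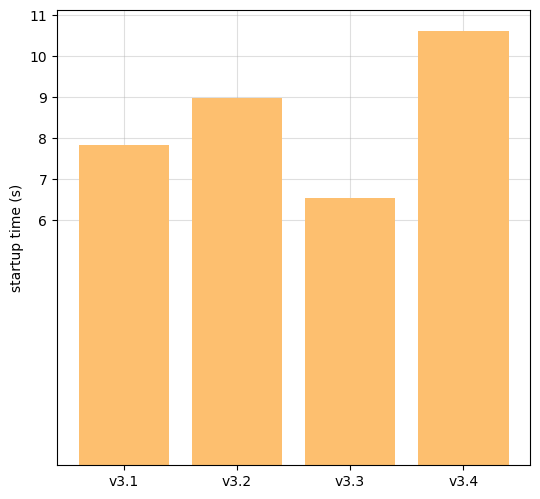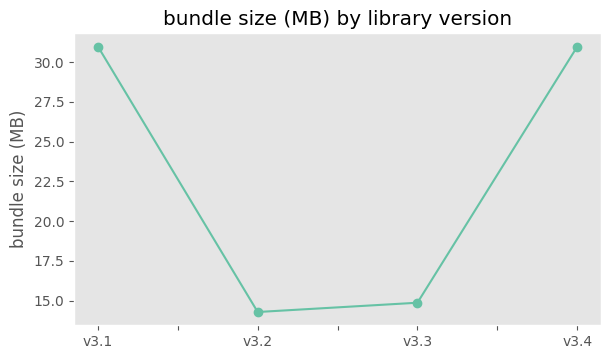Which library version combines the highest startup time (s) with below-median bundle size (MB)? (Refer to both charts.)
Chart 2 median bundle size (MB) ≈ 25; below-median library versions: v3.2, v3.3. Among those, v3.2 has the highest startup time (s) (≈ 9).

v3.2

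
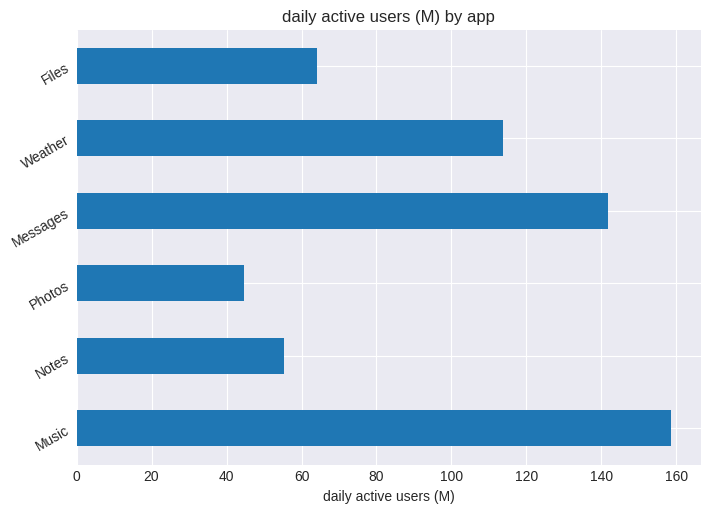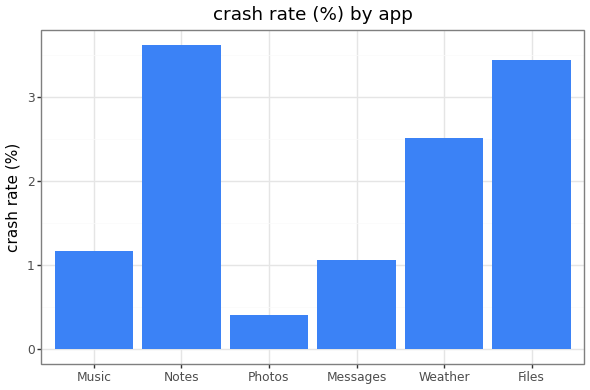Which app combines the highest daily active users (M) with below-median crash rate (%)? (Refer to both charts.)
Chart 2 median crash rate (%) ≈ 2; below-median apps: Music, Photos, Messages. Among those, Music has the highest daily active users (M) (≈ 160).

Music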